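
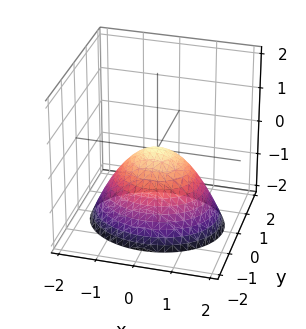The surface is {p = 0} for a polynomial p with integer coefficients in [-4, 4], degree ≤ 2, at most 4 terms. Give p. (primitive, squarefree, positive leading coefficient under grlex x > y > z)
First, deg p = 2. A single bowl opening along one axis; a quadric.
Then, symmetries: the y ↦ −y reflection is a symmetry, so y appears only in even powers; mirror symmetry x ↦ −x ⇒ only even powers of x.
Then, from the visible intercepts: one y-axis crossing is at y = 0; it meets the z-axis at z = 0 (among the integer gridlines); it crosses the x-axis at the gridline x = 0.
Finally, matching integer coefficients to the picture gives p.

2*x^2 + 3*y^2 + 3*z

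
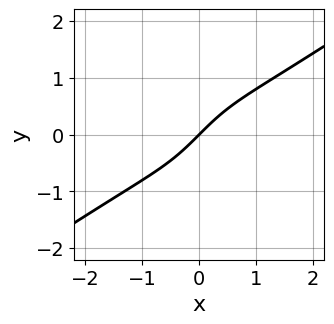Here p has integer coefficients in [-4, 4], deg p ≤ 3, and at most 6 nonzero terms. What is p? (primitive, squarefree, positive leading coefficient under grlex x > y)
(a) deg p = 3. No degree-2 curve has this shape.
(b) Checking where it meets the axes: one y-axis crossing is at y = 0; it crosses the x-axis at the gridline x = 0.
(c) The integer polynomial consistent with all of this is the stated p.

2*x^3 - 3*x^2*y + 2*x - 2*y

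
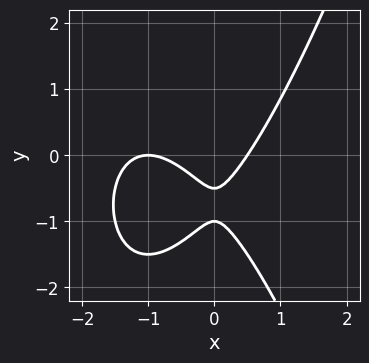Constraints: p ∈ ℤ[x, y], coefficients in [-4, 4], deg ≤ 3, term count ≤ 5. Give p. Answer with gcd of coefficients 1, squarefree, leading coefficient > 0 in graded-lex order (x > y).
Degree: a generic line meets the curve in up to 3 points, so deg p = 3.
From the visible intercepts: one x-axis crossing is at x = -1; one y-axis crossing is at y = -1.
Putting this together gives p.

2*x^3 + 3*x^2 - 2*y^2 - 3*y - 1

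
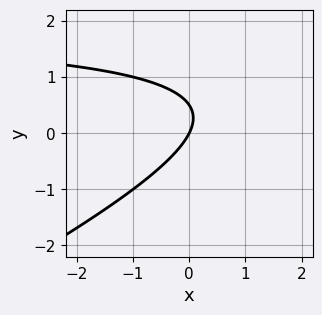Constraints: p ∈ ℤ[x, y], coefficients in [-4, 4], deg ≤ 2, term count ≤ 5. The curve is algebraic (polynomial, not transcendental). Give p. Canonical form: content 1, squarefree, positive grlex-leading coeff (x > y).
The degree is 2 — the shape is more complex than any degree-1 curve.
Against the integer gridlines: it crosses the y-axis at the gridline y = 0; it meets the x-axis at x = 0 (among the integer gridlines).
The integer polynomial consistent with all of this is the stated p.

x*y - 2*y^2 - 2*x + y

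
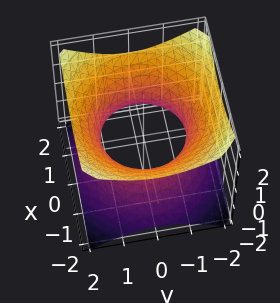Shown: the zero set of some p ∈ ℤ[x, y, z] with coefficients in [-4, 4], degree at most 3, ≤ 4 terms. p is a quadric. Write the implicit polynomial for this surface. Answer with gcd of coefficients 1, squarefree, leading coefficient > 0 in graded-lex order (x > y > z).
2*x^2 + 2*y^2 - 3*z^2 - 3

First, the degree is 2 — an hourglass — one-sheet hyperboloid; a quadric.
Next, symmetries: it's symmetric under z → −z, forcing even powers of z; every cross-section ⟂ z is a circle, so x, y appear only via x² + y².
Then, from the visible intercepts: it misses every integer gridline on the z-axis; a circular section at z = -1 has radius between 1 and 2.
Finally, fitting integer coefficients to these (and the overall shape) gives p.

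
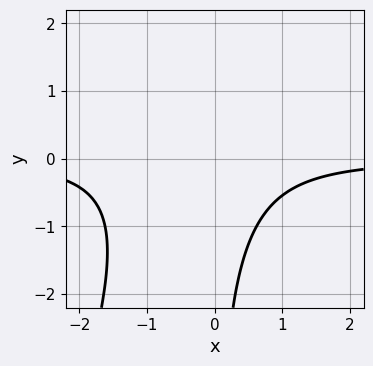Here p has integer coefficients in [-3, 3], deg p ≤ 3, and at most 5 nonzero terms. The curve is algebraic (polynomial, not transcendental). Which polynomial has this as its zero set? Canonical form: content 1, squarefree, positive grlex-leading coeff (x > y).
3*x^2*y - x*y^2 + 2*x*y + 3

First, deg p = 3. No degree-2 curve has this shape.
Next, observable constraints: it misses every integer gridline on the y-axis; it misses every integer gridline on the x-axis.
Finally, together with the visible shape, these determine p as stated.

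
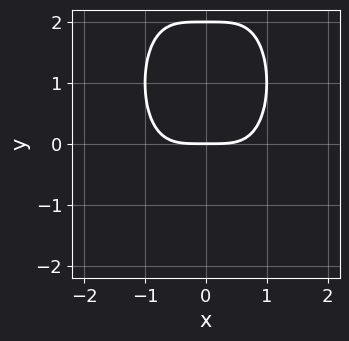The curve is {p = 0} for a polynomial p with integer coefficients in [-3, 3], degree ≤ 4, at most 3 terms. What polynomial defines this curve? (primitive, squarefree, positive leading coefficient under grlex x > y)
(a) deg p = 4. The shape is more complex than any degree-3 curve.
(b) Symmetries: it's symmetric under x → −x, forcing even powers of x.
(c) Observable constraints: it crosses the x-axis at the gridline x = 0; among the integer gridlines, it crosses the y-axis at y ∈ {0, 2}.
(d) Together with the visible shape, these determine p as stated.

x^4 + y^2 - 2*y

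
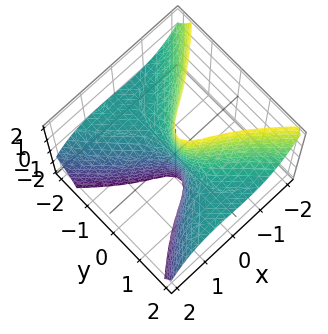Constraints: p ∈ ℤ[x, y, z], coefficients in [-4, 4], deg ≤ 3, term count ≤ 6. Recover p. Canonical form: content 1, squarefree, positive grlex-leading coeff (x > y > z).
2*x^3 - x*y^2 + 3*y^2*z - y*z + 3*x

1. Degree: no degree-2 surface has this shape, so deg p = 3.
2. Observable constraints: every point of the z-axis in the box is on the surface; one x-axis crossing is at x = 0.
3. Assembling these constraints gives the stated polynomial. Check: (0, 1, 0) on the y-axis lies on the surface, and p(0, 1, 0) = 0. ✓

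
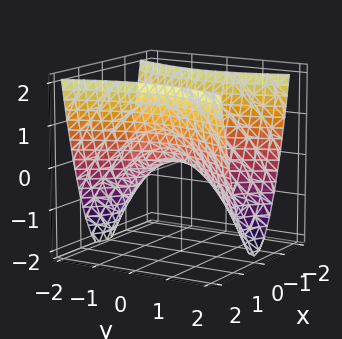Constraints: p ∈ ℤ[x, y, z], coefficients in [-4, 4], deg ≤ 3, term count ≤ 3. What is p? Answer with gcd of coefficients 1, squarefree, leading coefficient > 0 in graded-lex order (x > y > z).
3*x^2 - y^2 - 2*z

1. The degree is 2 — a hyperbolic paraboloid; a quadric.
2. Symmetries: the x ↦ −x reflection is a symmetry, so x appears only in even powers; the y ↦ −y reflection is a symmetry, so y appears only in even powers.
3. From the visible intercepts: it meets the x-axis at x = 0 (among the integer gridlines); one y-axis crossing is at y = 0.
4. These observations pin down the coefficients.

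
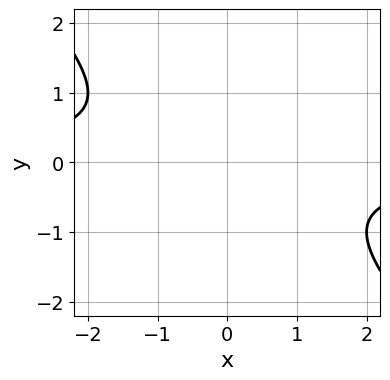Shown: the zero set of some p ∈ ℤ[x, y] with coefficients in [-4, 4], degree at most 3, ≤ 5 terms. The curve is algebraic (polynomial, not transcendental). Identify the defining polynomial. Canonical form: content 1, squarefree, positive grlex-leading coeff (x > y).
x*y + y^2 + 1

1. deg p = 2. The shape is more complex than any degree-1 curve.
2. From the visible intercepts: it misses every integer gridline on the x-axis; it misses every integer gridline on the y-axis.
3. Solving for integer coefficients yields p as stated.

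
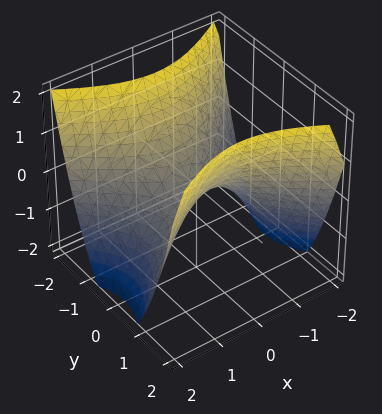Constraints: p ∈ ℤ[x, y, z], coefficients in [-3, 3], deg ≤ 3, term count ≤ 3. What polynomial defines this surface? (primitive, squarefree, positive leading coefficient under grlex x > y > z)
2*x^2 - 3*y^2 + 3*z

Degree: a saddle surface; a quadric, so deg p = 2.
Symmetries: the y ↦ −y reflection is a symmetry, so y appears only in even powers; mirror symmetry x ↦ −x ⇒ only even powers of x.
Observable constraints: it crosses the z-axis at the gridline z = 0; one x-axis crossing is at x = 0; it crosses the y-axis at the gridline y = 0.
Solving for integer coefficients yields p as stated.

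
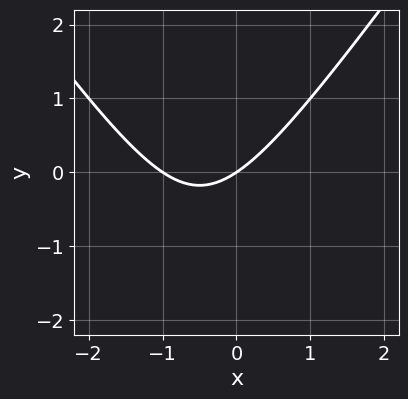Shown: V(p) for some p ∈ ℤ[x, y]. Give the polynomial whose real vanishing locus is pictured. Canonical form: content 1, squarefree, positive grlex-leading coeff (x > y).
2*x^2 - y^2 + 2*x - 3*y

First, the degree is 2 — a generic line meets the curve in up to 2 points.
Then, from the visible intercepts: it meets the y-axis at y = 0 (among the integer gridlines); the x-axis gridline crossings are at x ∈ {-1, 0}.
Finally, the integer polynomial consistent with all of this is the stated p.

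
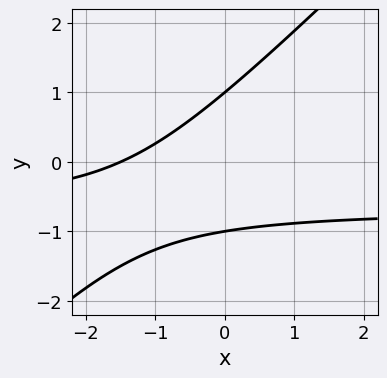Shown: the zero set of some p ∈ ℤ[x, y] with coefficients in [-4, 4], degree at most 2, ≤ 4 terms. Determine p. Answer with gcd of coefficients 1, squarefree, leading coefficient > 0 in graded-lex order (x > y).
First, degree: the shape is more complex than any degree-1 curve, so deg p = 2.
Then, reading off the gridlines: among the integer gridlines, it crosses the y-axis at y ∈ {-1, 1}.
Finally, together with the visible shape, these determine p as stated.

3*x*y - 3*y^2 + 2*x + 3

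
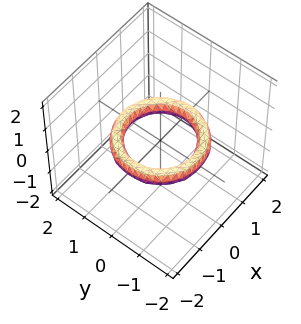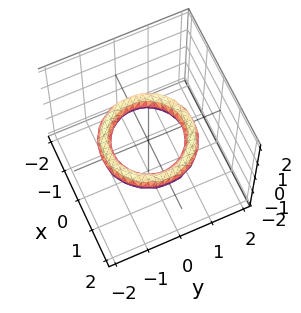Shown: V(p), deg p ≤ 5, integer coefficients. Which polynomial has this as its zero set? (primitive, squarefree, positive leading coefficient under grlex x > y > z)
x^4 + 2*x^2*y^2 + y^4 - 3*x^2 - 3*y^2 + 3*z^2 + 2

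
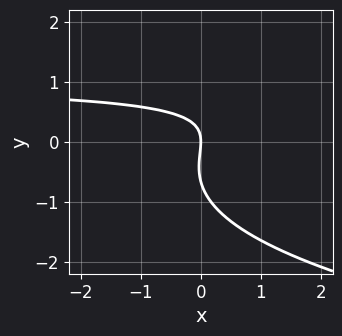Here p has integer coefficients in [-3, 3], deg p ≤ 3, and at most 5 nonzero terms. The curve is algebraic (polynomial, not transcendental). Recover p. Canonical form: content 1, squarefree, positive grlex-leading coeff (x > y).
First, degree: a generic line meets the curve in up to 3 points, so deg p = 3.
Then, checking where it meets the axes: one x-axis crossing is at x = 0; it crosses the y-axis at the gridline y = 0.
Finally, matching integer coefficients to the picture gives p.

3*y^3 - 3*x*y + 2*y^2 + 3*x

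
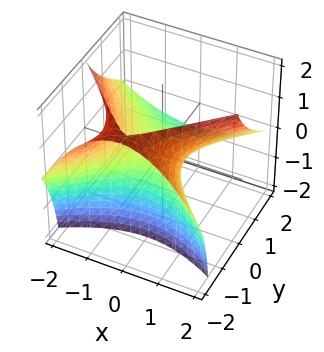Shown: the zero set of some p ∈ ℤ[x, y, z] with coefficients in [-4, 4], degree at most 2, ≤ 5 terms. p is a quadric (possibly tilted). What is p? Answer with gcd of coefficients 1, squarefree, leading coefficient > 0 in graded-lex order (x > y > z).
First, degree: a generic line meets the surface in up to 2 points, so deg p = 2.
Next, from the axis intercepts and sections: one z-axis crossing is at z = 0; it meets the y-axis at y = 0 (among the integer gridlines).
Finally, matching integer coefficients to the picture gives p.

x^2 - y^2 - 2*y*z - 2*z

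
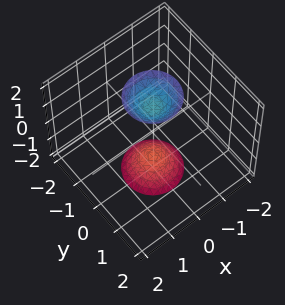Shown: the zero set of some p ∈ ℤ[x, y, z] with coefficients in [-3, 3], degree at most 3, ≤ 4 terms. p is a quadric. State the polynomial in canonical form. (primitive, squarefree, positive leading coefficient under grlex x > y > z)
First, I count 2 distinct pieces.
Then, the degree is 2 — two sheets facing apart; a quadric.
Next, symmetries: the z-axis is an axis of rotation, so x and y enter only as x² + y²; mirror symmetry z ↦ −z ⇒ only even powers of z.
Next, from the visible intercepts: a circular section at z = -2 has radius between 0 and 1; no x-intercept at any integer in the box.
Finally, the integer polynomial consistent with all of this is the stated p.

3*x^2 + 3*y^2 - z^2 + 2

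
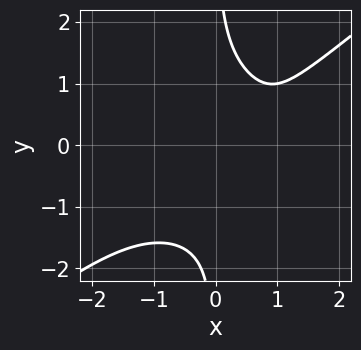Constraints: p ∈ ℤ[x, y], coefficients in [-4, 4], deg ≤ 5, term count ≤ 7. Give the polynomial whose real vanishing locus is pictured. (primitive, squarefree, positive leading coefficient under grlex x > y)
1. Degree: no degree-3 curve has this shape, so deg p = 4.
2. From the axis intercepts and sections: it misses every integer gridline on the x-axis; no y-intercept at any integer in the box.
3. These observations pin down the coefficients.

x^4 - 2*x*y^3 + x^2 - 3*x + 3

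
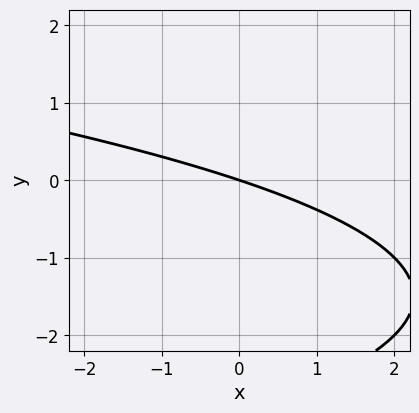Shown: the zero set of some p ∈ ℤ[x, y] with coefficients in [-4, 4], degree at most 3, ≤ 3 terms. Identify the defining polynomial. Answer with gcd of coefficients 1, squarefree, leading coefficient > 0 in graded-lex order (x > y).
1. Degree: the shape is more complex than any degree-1 curve, so deg p = 2.
2. From the axis intercepts and sections: it meets the y-axis at y = 0 (among the integer gridlines); it meets the x-axis at x = 0 (among the integer gridlines).
3. Assembling these constraints gives the stated polynomial.

y^2 + x + 3*y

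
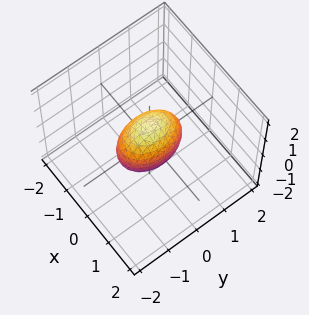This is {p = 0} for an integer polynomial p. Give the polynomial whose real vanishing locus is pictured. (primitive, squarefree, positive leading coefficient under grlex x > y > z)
(a) deg p = 2. Bounded and convex; a quadric.
(b) Symmetries: the z ↦ −z reflection is a symmetry, so z appears only in even powers; it's symmetric under x → −x, forcing even powers of x; it's symmetric under y → −y, forcing even powers of y.
(c) Observable constraints: among the integer gridlines, it crosses the y-axis at y ∈ {-1, 1}; among the integer gridlines, it crosses the z-axis at z ∈ {-1, 1}.
(d) These observations pin down the coefficients.

2*x^2 + y^2 + z^2 - 1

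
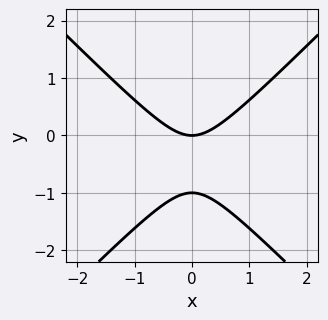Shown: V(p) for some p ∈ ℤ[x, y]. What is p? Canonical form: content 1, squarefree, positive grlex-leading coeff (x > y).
First, the degree is 2 — a generic line meets the curve in up to 2 points.
Then, symmetries: it's symmetric under x → −x, forcing even powers of x.
Next, from the axis intercepts and sections: it meets the x-axis at x = 0 (among the integer gridlines); among the integer gridlines, it crosses the y-axis at y ∈ {-1, 0}.
Finally, fitting integer coefficients to these (and the overall shape) gives p.

x^2 - y^2 - y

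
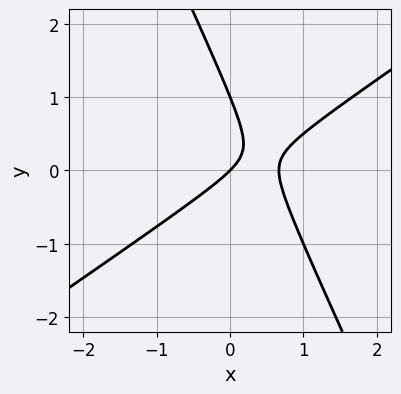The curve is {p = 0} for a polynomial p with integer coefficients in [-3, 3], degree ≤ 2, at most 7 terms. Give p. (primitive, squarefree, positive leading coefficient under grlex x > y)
First, the degree is 2 — the shape is more complex than any degree-1 curve.
Then, against the integer gridlines: it meets the x-axis at x = 0 (among the integer gridlines); among the integer gridlines, it crosses the y-axis at y ∈ {0, 1}.
Finally, matching integer coefficients to the picture gives p.

3*x^2 - 3*x*y - 2*y^2 - 2*x + 2*y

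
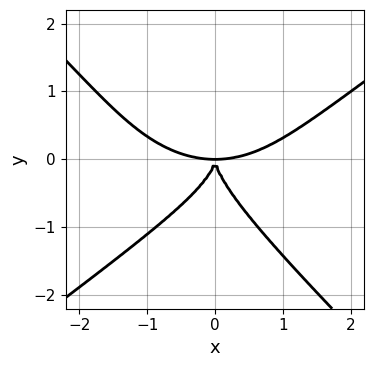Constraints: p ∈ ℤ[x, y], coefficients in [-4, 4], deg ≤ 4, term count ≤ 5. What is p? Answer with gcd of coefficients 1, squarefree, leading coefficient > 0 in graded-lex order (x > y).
(a) Degree: no degree-3 curve has this shape, so deg p = 4.
(b) Against the integer gridlines: it meets the y-axis at y = 0 (among the integer gridlines); it meets the x-axis at x = 0 (among the integer gridlines).
(c) Assembling these constraints gives the stated polynomial.

x^4 - x*y^3 - 2*y^4 - 3*x^2*y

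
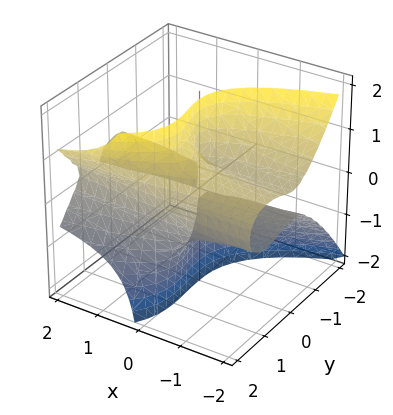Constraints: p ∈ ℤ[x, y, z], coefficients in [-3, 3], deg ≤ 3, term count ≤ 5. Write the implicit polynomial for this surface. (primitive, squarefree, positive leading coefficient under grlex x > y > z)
1. There are 2 components. They look like related sheets of one shape, so recover p as a whole.
2. Degree: no degree-2 surface has this shape, so deg p = 3.
3. Against the integer gridlines: the visible x-axis segment lies entirely on the surface; every point of the z-axis in the box is on the surface.
4. Assembling these constraints gives the stated polynomial.

3*x*z^2 - 2*y^3 - 2*x*z + 3*y^2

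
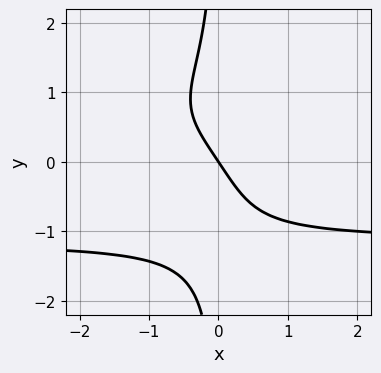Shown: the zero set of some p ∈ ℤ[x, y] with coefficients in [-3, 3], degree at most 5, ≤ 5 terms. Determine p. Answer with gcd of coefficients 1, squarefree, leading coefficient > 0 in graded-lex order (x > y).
2*x*y^3 + 3*x + 2*y

First, deg p = 4.
Next, against the integer gridlines: it crosses the x-axis at the gridline x = 0; it meets the y-axis at y = 0 (among the integer gridlines).
Finally, these observations pin down the coefficients.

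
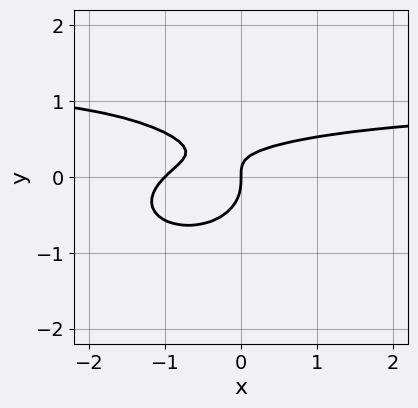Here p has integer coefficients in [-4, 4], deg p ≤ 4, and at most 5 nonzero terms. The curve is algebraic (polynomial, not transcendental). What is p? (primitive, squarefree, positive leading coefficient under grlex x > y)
First, degree: a generic line meets the curve in up to 3 points, so deg p = 3.
Then, observable constraints: it crosses the y-axis at the gridline y = 0; among the integer gridlines, it crosses the x-axis at x ∈ {-1, 0}.
Finally, putting this together gives p.

x^2*y + 3*y^3 - x^2 + 2*x*y - x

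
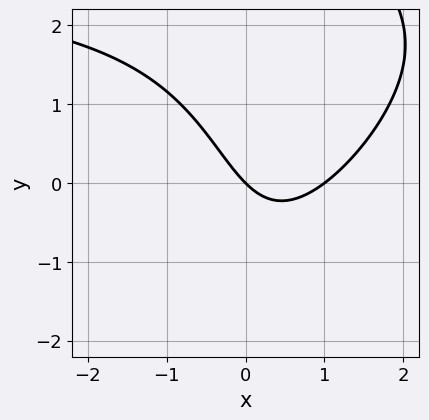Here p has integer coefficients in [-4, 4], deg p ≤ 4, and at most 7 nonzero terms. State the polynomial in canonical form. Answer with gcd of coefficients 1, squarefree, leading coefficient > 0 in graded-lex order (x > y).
x^2*y - x*y^2 - 3*x^2 + 3*x + 3*y

1. Degree: no degree-2 curve has this shape, so deg p = 3.
2. From the visible intercepts: it crosses the y-axis at the gridline y = 0; among the integer gridlines, it crosses the x-axis at x ∈ {0, 1}.
3. Putting this together gives p.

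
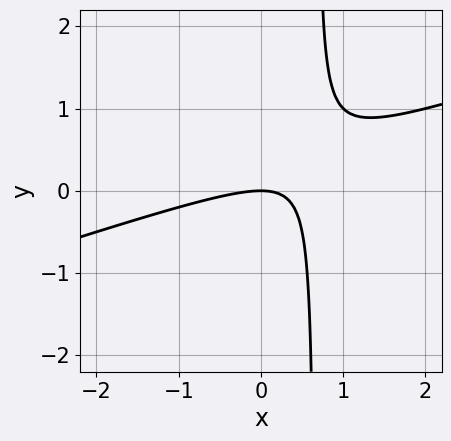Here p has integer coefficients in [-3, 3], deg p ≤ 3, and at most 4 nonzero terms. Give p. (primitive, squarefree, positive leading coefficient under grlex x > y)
The degree is 2 — no degree-1 curve has this shape.
Against the integer gridlines: one x-axis crossing is at x = 0; one y-axis crossing is at y = 0.
These observations pin down the coefficients.

x^2 - 3*x*y + 2*y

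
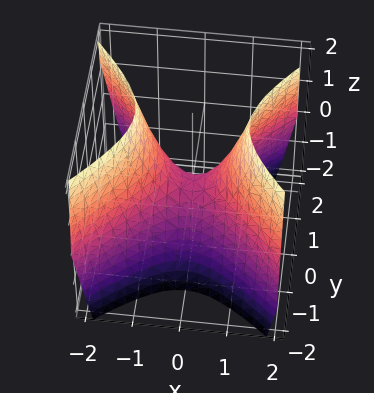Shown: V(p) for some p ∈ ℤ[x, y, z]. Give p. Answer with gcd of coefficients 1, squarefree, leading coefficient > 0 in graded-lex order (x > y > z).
3*x^2 - 3*y^2 - 2*z

(a) Degree: a hyperbolic paraboloid; a quadric, so deg p = 2.
(b) Symmetries: mirror symmetry y ↦ −y ⇒ only even powers of y; it's symmetric under x → −x, forcing even powers of x.
(c) Reading off the gridlines: it crosses the y-axis at the gridline y = 0; one z-axis crossing is at z = 0; it crosses the x-axis at the gridline x = 0.
(d) These observations pin down the coefficients.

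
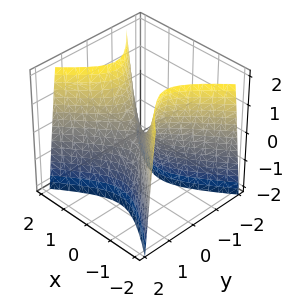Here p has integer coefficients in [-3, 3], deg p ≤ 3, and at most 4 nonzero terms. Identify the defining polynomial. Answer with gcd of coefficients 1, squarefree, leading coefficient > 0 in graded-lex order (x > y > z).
First, degree: a hyperbolic paraboloid; a quadric, so deg p = 2.
Then, symmetries: the x ↦ −x reflection is a symmetry, so x appears only in even powers; it's symmetric under y → −y, forcing even powers of y.
Then, from the axis intercepts and sections: it meets the y-axis at y = 0 (among the integer gridlines); it meets the x-axis at x = 0 (among the integer gridlines).
Finally, the integer polynomial consistent with all of this is the stated p.

2*x^2 - 3*y^2 - z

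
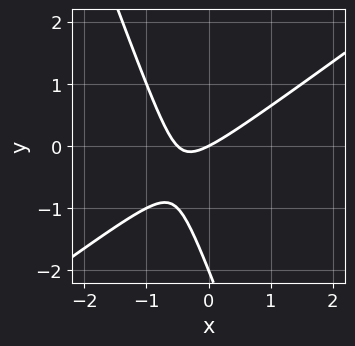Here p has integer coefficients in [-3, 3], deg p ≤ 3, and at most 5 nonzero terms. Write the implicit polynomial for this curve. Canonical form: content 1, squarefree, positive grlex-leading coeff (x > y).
2*x^2 - 2*x*y - y^2 + x - 2*y

deg p = 2. No degree-1 curve has this shape.
From the axis intercepts and sections: among the integer gridlines, it crosses the y-axis at y ∈ {-2, 0}; one x-axis crossing is at x = 0.
Together with the visible shape, these determine p as stated.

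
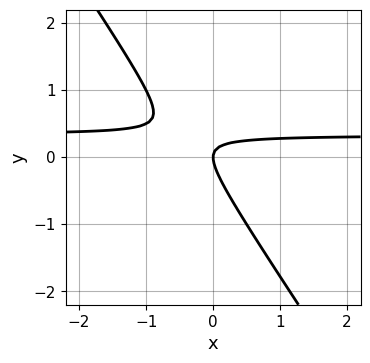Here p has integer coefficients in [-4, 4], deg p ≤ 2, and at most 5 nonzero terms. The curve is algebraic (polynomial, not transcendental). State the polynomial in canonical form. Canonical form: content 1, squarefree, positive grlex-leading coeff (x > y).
1. The degree is 2 — a generic line meets the curve in up to 2 points.
2. Reading off the gridlines: it meets the y-axis at y = 0 (among the integer gridlines); it crosses the x-axis at the gridline x = 0.
3. These observations pin down the coefficients.

3*x*y + 2*y^2 - x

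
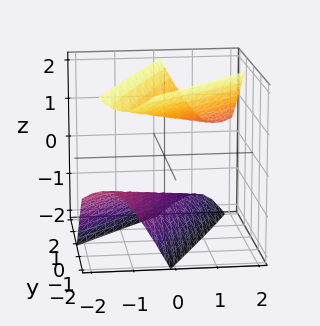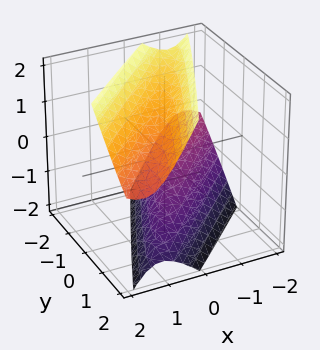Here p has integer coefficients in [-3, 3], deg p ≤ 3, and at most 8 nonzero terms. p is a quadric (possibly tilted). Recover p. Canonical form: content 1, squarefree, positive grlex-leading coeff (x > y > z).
2*x^2 - 3*x*y - x*z + y^2 - z^2 + 1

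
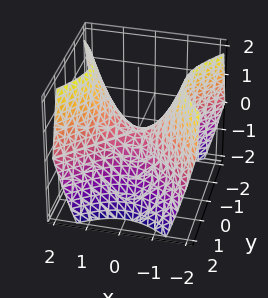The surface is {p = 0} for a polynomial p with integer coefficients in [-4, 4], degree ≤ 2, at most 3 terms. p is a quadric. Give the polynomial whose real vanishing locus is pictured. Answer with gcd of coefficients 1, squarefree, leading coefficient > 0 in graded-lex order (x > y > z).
x^2 - y^2 - z

First, degree: a saddle surface; a quadric, so deg p = 2.
Then, symmetries: it's symmetric under x → −x, forcing even powers of x; it's symmetric under y → −y, forcing even powers of y.
Next, checking where it meets the axes: one x-axis crossing is at x = 0; one z-axis crossing is at z = 0; one y-axis crossing is at y = 0.
Finally, these observations pin down the coefficients.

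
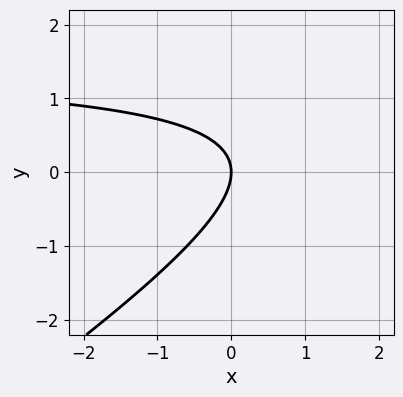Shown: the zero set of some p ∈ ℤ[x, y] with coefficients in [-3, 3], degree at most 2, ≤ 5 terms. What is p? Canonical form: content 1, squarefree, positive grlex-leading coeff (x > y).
deg p = 2. No degree-1 curve has this shape.
Against the integer gridlines: it meets the y-axis at y = 0 (among the integer gridlines); one x-axis crossing is at x = 0.
These observations pin down the coefficients.

2*x*y - 3*y^2 - 3*x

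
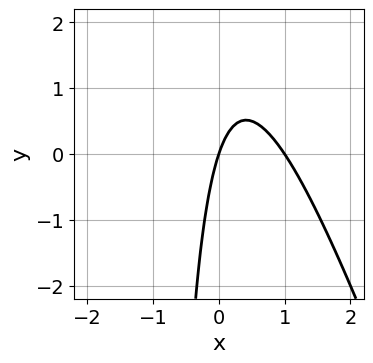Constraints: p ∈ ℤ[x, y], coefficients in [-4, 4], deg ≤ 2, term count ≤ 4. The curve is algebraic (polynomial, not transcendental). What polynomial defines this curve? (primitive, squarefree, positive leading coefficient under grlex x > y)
First, deg p = 2. The shape is more complex than any degree-1 curve.
Then, checking where it meets the axes: one y-axis crossing is at y = 0; the x-axis gridline crossings are at x ∈ {0, 1}.
Finally, the integer polynomial consistent with all of this is the stated p.

3*x^2 + x*y - 3*x + y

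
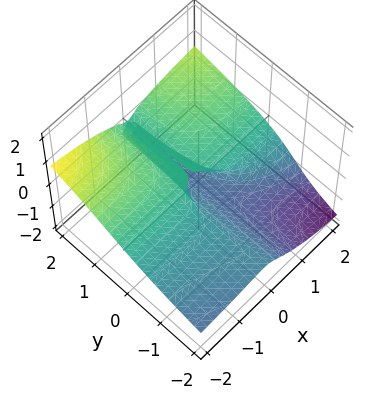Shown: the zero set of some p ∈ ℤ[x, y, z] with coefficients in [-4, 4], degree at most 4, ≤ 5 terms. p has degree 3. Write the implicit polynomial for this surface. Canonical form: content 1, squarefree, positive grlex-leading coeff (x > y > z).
(a) Degree: the shape is more complex than any degree-2 surface, so deg p = 3.
(b) Against the integer gridlines: every point of the y-axis in the box is on the surface; every point of the x-axis in the box is on the surface.
(c) Matching integer coefficients to the picture gives p.

x^2*y - 2*x^2*z - 2*x*z^2 - 3*z^3 - 2*z^2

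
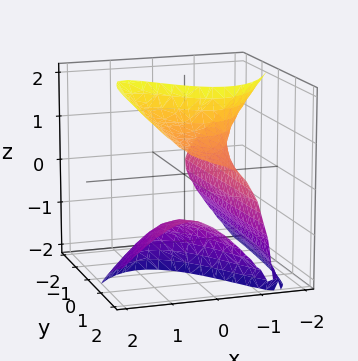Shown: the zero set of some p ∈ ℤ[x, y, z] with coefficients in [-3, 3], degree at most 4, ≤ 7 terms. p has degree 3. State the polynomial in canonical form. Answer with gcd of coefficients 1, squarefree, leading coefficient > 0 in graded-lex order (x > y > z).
1. The degree is 3 — no degree-2 surface has this shape.
2. From the axis intercepts and sections: no y-intercept at any integer in the box; no z-intercept at any integer in the box.
3. Matching integer coefficients to the picture gives p.

3*x^3 + 2*x*y*z - 2*x*z^2 - 2*y*z^2 + 2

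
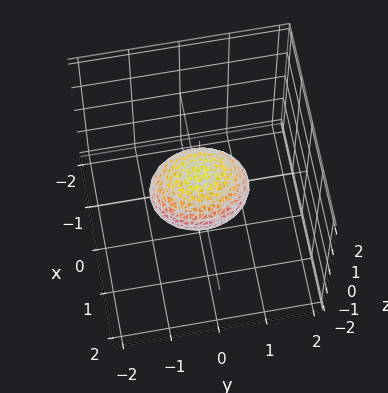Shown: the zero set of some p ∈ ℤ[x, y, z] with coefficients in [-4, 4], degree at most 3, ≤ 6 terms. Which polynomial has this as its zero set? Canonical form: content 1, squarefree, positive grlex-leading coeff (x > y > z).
(a) deg p = 2. A closed, bounded, convex surface; a quadric.
(b) Symmetries: mirror symmetry z ↦ −z ⇒ only even powers of z; the x ↦ −x reflection is a symmetry, so x appears only in even powers; the y ↦ −y reflection is a symmetry, so y appears only in even powers.
(c) Observable constraints: among the integer gridlines, it crosses the y-axis at y ∈ {-1, 1}.
(d) The integer polynomial consistent with all of this is the stated p.

3*x^2 + 2*y^2 + 3*z^2 - 2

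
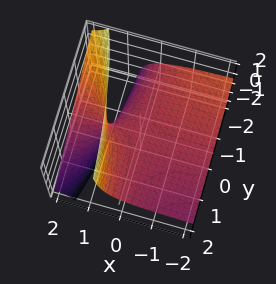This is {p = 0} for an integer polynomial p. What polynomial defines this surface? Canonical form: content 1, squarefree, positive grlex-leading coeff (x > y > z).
First, degree: the shape is more complex than any degree-1 surface, so deg p = 2.
Next, reading off the gridlines: one z-axis crossing is at z = 0; the visible y-axis segment lies entirely on the surface; the visible x-axis segment lies entirely on the surface.
Finally, assembling these constraints gives the stated polynomial.

x*y + 3*x*z - 3*z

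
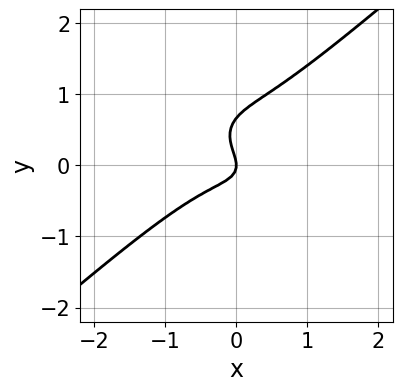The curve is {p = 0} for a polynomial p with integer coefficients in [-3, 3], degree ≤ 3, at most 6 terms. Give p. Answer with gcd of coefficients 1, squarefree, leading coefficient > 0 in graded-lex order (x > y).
The degree is 3 — no degree-2 curve has this shape.
Against the integer gridlines: one y-axis crossing is at y = 0; it meets the x-axis at x = 0 (among the integer gridlines).
Fitting integer coefficients to these (and the overall shape) gives p.

2*x^3 - 3*y^3 + x*y + 2*y^2 + x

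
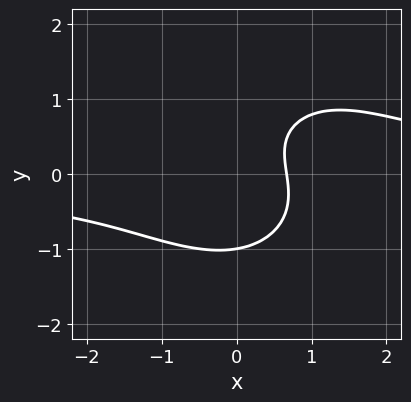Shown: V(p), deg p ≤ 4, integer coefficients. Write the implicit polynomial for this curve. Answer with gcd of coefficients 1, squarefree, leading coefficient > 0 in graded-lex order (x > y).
First, degree: no degree-2 curve has this shape, so deg p = 3.
Then, reading off the gridlines: it crosses the y-axis at the gridline y = -1.
Finally, the integer polynomial consistent with all of this is the stated p.

2*x^2*y + 2*y^3 - 2*x*y - 3*x + 2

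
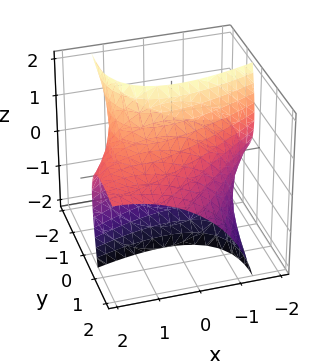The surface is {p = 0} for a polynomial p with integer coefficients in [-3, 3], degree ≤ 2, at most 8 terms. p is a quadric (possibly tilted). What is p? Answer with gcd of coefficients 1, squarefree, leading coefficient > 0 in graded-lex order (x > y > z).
(a) The degree is 2 — the shape is more complex than any degree-1 surface.
(b) Putting this together gives p.

x^2 - 2*x*y + y^2 + 3*y*z + z^2 - 3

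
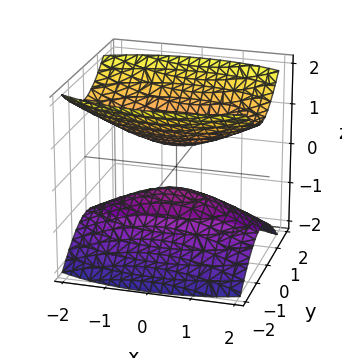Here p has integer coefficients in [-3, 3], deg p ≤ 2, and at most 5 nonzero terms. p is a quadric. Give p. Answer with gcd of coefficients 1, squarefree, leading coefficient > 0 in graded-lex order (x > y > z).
First, I count 2 distinct pieces. Treating them together as one polynomial.
Next, the degree is 2 — two sheets facing apart; a quadric.
Then, symmetries: the x ↦ −x reflection is a symmetry, so x appears only in even powers; mirror symmetry y ↦ −y ⇒ only even powers of y; it's symmetric under z → −z, forcing even powers of z.
Then, checking where it meets the axes: the surface avoids every integer x-axis point in the box; no y-intercept at any integer in the box.
Finally, together with the visible shape, these determine p as stated.

x^2 + 3*y^2 - 3*z^2 + 1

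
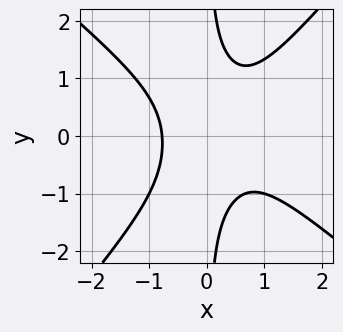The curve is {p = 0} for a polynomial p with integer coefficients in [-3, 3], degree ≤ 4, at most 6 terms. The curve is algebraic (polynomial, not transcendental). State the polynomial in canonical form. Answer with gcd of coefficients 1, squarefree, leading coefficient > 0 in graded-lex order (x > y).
3*x^3 + x^2*y - 3*x*y^2 - x^2 + 2

Degree: a generic line meets the curve in up to 3 points, so deg p = 3.
Observable constraints: the curve avoids every integer y-axis point in the box.
These observations pin down the coefficients.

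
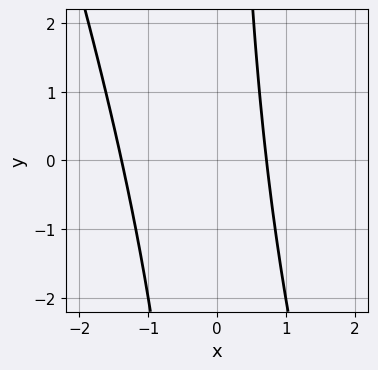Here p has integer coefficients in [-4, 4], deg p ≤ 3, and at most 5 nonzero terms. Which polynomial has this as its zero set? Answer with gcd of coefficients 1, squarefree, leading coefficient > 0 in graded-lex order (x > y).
3*x^2 + x*y + 2*x - 3

First, deg p = 2.
Next, observable constraints: the curve avoids every integer y-axis point in the box.
Finally, solving for integer coefficients yields p as stated.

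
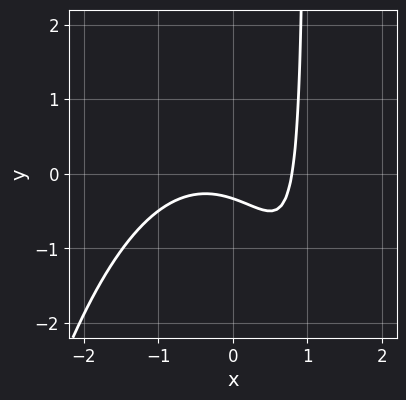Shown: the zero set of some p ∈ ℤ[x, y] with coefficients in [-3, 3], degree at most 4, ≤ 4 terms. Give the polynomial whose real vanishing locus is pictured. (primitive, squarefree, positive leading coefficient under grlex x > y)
First, the degree is 3 — no degree-2 curve has this shape.
Finally, the integer polynomial consistent with all of this is the stated p.

2*x^3 + 3*x*y - 3*y - 1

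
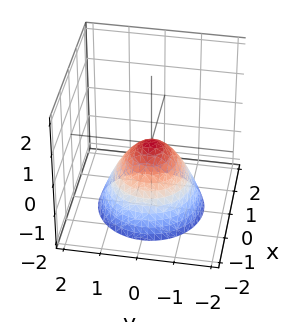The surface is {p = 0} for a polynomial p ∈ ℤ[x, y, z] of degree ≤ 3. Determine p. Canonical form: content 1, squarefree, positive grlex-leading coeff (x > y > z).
(a) The degree is 2 — a paraboloid; a quadric.
(b) By symmetry, every cross-section ⟂ z is a circle, so x, y appear only via x² + y².
(c) Checking where it meets the axes: a circular section at z = -2 has radius between 1 and 2; one x-axis crossing is at x = 0.
(d) These observations pin down the coefficients.

x^2 + y^2 + z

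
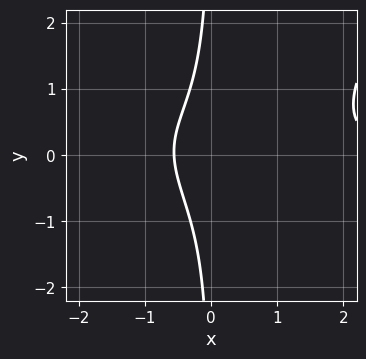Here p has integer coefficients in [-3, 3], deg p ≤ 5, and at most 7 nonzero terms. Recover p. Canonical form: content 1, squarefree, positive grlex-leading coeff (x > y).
Degree: no degree-3 curve has this shape, so deg p = 4.
Against the integer gridlines: no y-intercept at any integer in the box.
The integer polynomial consistent with all of this is the stated p.

x^3*y - 3*x*y^2 + x^2 - 3*x - 2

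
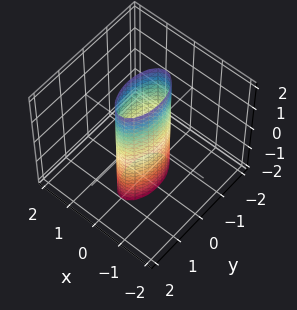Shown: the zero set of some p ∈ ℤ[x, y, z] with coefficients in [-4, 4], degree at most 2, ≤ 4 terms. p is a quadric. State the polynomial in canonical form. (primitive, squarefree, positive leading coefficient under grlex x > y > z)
The degree is 2 — constant cross-section along one axis; a quadric.
Symmetries: mirror symmetry z ↦ −z ⇒ only even powers of z; the y ↦ −y reflection is a symmetry, so y appears only in even powers; it's symmetric under x → −x, forcing even powers of x.
Reading off the gridlines: among the integer gridlines, it crosses the y-axis at y ∈ {-1, 1}; the surface avoids every integer z-axis point in the box.
Together with the visible shape, these determine p as stated.

3*x^2 + y^2 - 1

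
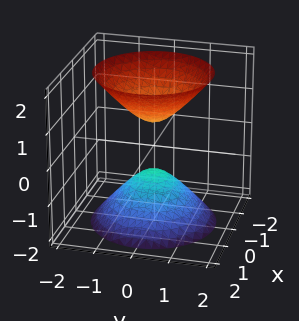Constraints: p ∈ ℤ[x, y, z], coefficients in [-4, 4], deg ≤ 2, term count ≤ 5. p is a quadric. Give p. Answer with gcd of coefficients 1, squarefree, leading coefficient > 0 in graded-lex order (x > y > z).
I count 2 distinct pieces.
Degree: two separate bowl-shaped sheets opening away from each other; a quadric, so deg p = 2.
Symmetries: mirror symmetry z ↦ −z ⇒ only even powers of z; every cross-section ⟂ z is a circle, so x, y appear only via x² + y².
From the visible intercepts: a circular section at z = -1 has radius between 0 and 1; the surface avoids every integer x-axis point in the box; the surface avoids every integer y-axis point in the box.
Matching integer coefficients to the picture gives p.

3*x^2 + 3*y^2 - 2*z^2 + 1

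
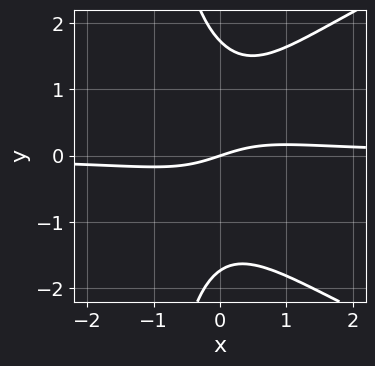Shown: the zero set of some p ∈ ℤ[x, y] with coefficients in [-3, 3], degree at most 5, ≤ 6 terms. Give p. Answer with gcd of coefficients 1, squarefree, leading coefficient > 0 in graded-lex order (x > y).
x*y^3 - 3*x^2*y + y^3 + x - 3*y

deg p = 4. The shape is more complex than any degree-3 curve.
Reading off the gridlines: one y-axis crossing is at y = 0; it crosses the x-axis at the gridline x = 0.
Putting this together gives p.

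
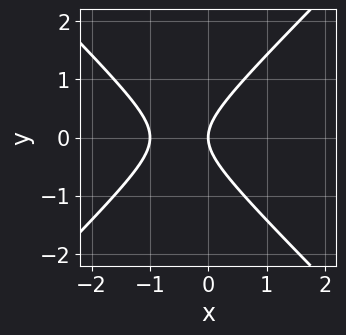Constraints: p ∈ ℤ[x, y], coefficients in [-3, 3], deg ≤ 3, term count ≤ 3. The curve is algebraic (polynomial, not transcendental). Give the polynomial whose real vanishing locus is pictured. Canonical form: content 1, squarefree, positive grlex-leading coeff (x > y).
1. The degree is 2 — no degree-1 curve has this shape.
2. Symmetries: the y ↦ −y reflection is a symmetry, so y appears only in even powers.
3. Against the integer gridlines: one y-axis crossing is at y = 0; the x-axis gridline crossings are at x ∈ {-1, 0}.
4. Assembling these constraints gives the stated polynomial.

x^2 - y^2 + x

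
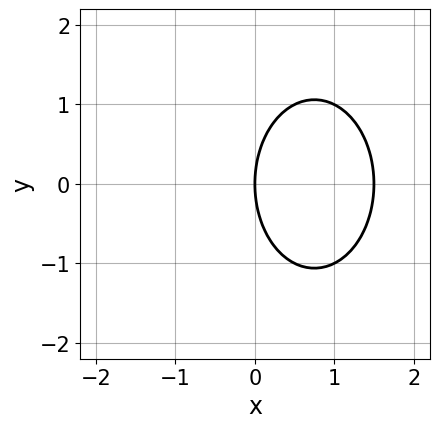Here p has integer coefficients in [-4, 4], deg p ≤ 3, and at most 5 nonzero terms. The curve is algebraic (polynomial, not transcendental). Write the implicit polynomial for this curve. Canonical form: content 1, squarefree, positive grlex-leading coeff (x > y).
2*x^2 + y^2 - 3*x

deg p = 2. A generic line meets the curve in up to 2 points.
Symmetries: the y ↦ −y reflection is a symmetry, so y appears only in even powers.
Reading off the gridlines: one y-axis crossing is at y = 0; it crosses the x-axis at the gridline x = 0.
Putting this together gives p.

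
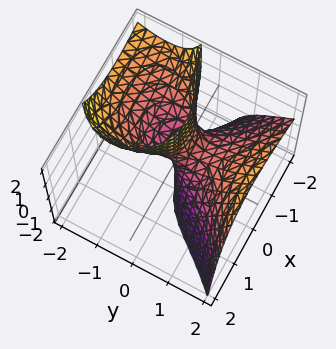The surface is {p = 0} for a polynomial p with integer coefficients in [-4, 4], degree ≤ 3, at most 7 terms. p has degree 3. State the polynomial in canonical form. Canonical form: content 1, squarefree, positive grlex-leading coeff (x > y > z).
x*y*z + y^3 - 2*x^2 - 3*y*z - 2*x

First, deg p = 3. No degree-2 surface has this shape.
Next, from the axis intercepts and sections: the x-axis gridline crossings are at x ∈ {-1, 0}; the visible z-axis segment lies entirely on the surface.
Finally, solving for integer coefficients yields p as stated.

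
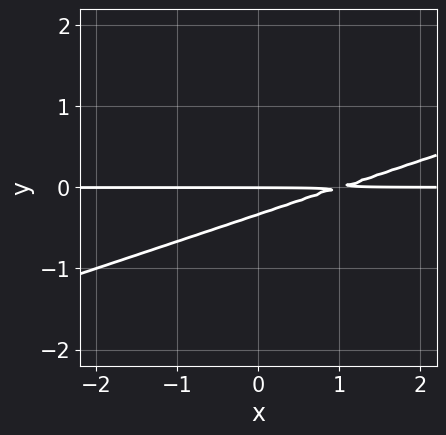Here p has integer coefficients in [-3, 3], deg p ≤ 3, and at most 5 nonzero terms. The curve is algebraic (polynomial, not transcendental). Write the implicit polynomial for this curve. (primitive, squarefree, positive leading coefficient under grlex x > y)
x*y - 3*y^2 - y

1. Degree: no degree-1 curve has this shape, so deg p = 2.
2. From the axis intercepts and sections: it meets the y-axis at y = 0 (among the integer gridlines); every point of the x-axis in the box is on the curve.
3. Fitting integer coefficients to these (and the overall shape) gives p.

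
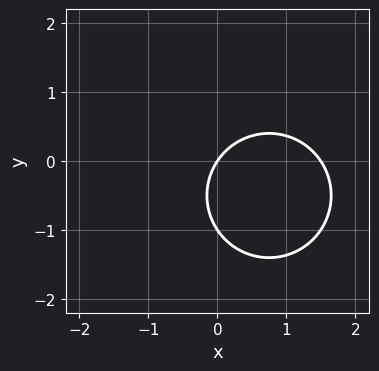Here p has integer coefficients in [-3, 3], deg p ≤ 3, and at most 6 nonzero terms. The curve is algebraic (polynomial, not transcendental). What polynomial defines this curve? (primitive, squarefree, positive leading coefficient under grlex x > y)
2*x^2 + 2*y^2 - 3*x + 2*y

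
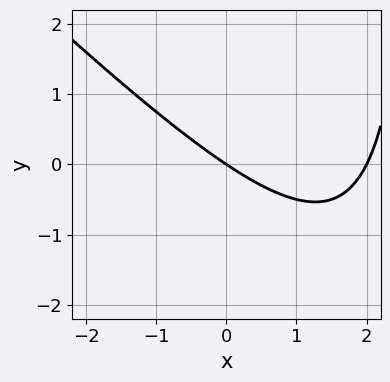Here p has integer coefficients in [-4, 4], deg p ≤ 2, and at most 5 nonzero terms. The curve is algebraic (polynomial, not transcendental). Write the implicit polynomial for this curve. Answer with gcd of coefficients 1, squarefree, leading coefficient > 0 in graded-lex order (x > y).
x^2 + x*y - 2*x - 3*y

(a) The degree is 2 — the shape is more complex than any degree-1 curve.
(b) From the axis intercepts and sections: it meets the y-axis at y = 0 (among the integer gridlines); among the integer gridlines, it crosses the x-axis at x ∈ {0, 2}.
(c) Together with the visible shape, these determine p as stated.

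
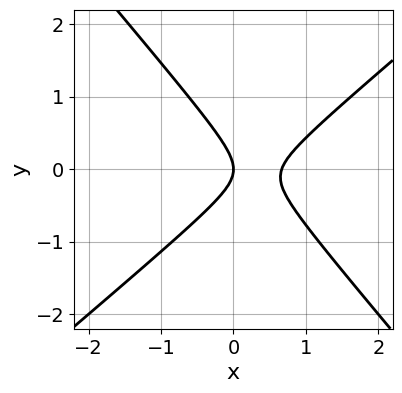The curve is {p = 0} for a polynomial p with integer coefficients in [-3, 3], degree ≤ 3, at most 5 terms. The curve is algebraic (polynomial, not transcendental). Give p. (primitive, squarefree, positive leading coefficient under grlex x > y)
3*x^2 - x*y - 3*y^2 - 2*x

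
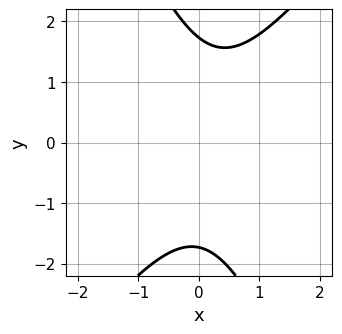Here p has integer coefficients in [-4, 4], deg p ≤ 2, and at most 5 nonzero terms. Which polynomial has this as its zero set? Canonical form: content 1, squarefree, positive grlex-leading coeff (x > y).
First, the degree is 2 — a generic line meets the curve in up to 2 points.
Then, reading off the gridlines: the curve avoids every integer x-axis point in the box.
Finally, putting this together gives p.

3*x^2 - x*y - y^2 - x + 3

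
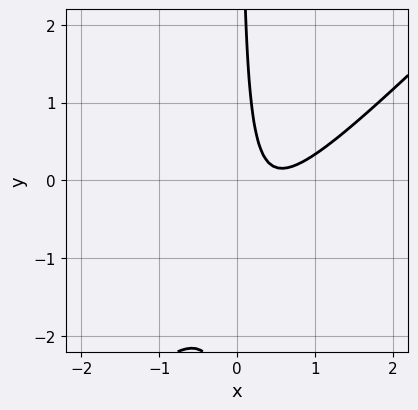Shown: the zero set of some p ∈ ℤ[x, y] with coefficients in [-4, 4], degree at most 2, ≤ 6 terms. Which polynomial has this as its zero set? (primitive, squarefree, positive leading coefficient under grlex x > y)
3*x^2 - 3*x*y - 3*x + 1

1. Degree: the shape is more complex than any degree-1 curve, so deg p = 2.
2. Observable constraints: it misses every integer gridline on the x-axis; it misses every integer gridline on the y-axis.
3. Putting this together gives p.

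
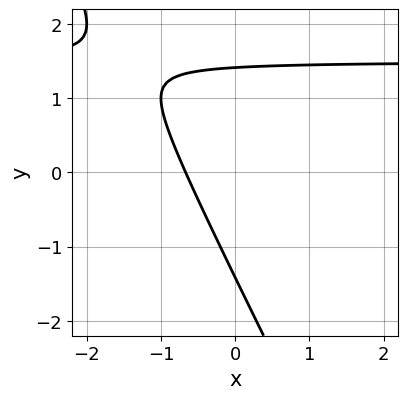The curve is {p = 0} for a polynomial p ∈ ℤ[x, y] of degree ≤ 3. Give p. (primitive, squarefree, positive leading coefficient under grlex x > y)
The degree is 2 — a generic line meets the curve in up to 2 points.
Matching integer coefficients to the picture gives p.

2*x*y + y^2 - 3*x - 2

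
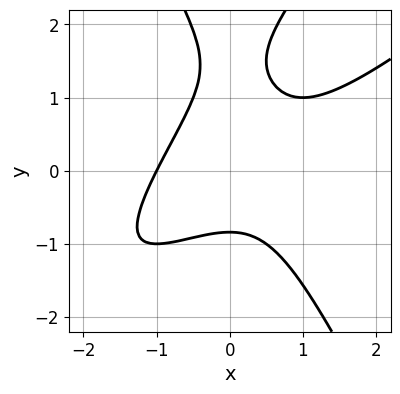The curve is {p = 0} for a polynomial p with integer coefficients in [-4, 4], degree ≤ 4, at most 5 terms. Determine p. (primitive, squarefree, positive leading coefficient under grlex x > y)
2*x^3 - 3*x^2*y + y^3 - 2*y^2 + 2

Degree: a generic line meets the curve in up to 3 points, so deg p = 3.
From the axis intercepts and sections: it meets the x-axis at x = -1 (among the integer gridlines).
Solving for integer coefficients yields p as stated.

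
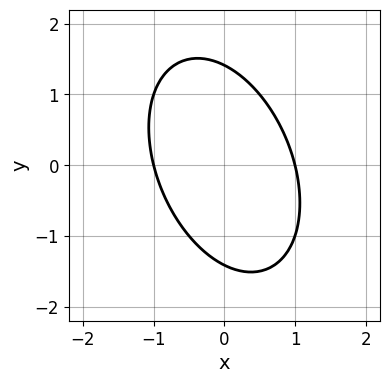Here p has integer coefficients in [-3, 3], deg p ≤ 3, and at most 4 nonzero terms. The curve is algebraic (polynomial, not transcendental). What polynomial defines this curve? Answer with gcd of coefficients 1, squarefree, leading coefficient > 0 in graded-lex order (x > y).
2*x^2 + x*y + y^2 - 2

(a) The degree is 2 — the shape is more complex than any degree-1 curve.
(b) From the axis intercepts and sections: among the integer gridlines, it crosses the x-axis at x ∈ {-1, 1}.
(c) Fitting integer coefficients to these (and the overall shape) gives p.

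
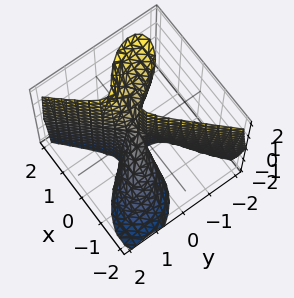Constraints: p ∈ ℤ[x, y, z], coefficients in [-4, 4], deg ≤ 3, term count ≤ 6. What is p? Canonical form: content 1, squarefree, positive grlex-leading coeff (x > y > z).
(a) Degree: the shape is more complex than any degree-2 surface, so deg p = 3.
(b) Reading off the gridlines: one x-axis crossing is at x = 0; every point of the z-axis in the box is on the surface; one y-axis crossing is at y = 0.
(c) Fitting integer coefficients to these (and the overall shape) gives p.

3*x^3 - 2*x^2*z + 3*x*y*z - 3*y^3 - y*z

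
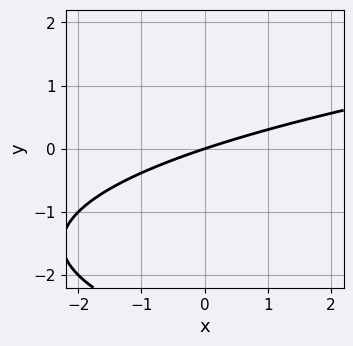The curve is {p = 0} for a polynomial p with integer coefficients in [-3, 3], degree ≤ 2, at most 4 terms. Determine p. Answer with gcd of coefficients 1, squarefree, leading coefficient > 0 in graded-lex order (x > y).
deg p = 2. No degree-1 curve has this shape.
Observable constraints: it meets the x-axis at x = 0 (among the integer gridlines); one y-axis crossing is at y = 0.
The integer polynomial consistent with all of this is the stated p.

y^2 - x + 3*y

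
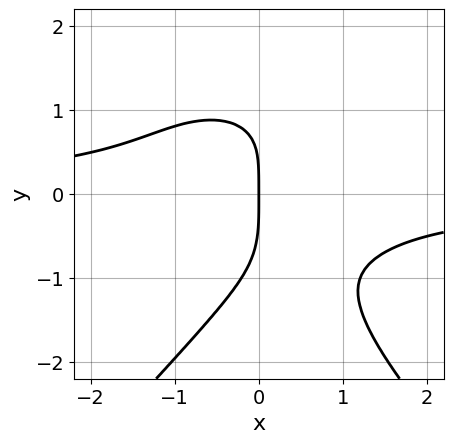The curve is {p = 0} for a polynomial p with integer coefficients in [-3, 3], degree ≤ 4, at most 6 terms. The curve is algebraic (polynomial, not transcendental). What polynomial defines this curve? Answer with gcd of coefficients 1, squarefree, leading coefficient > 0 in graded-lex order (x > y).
The degree is 4 — a generic line meets the curve in up to 4 points.
Observable constraints: it crosses the y-axis at the gridline y = 0; it crosses the x-axis at the gridline x = 0.
Assembling these constraints gives the stated polynomial.

x^2*y^2 - y^4 - 3*x^2*y + x*y - 3*x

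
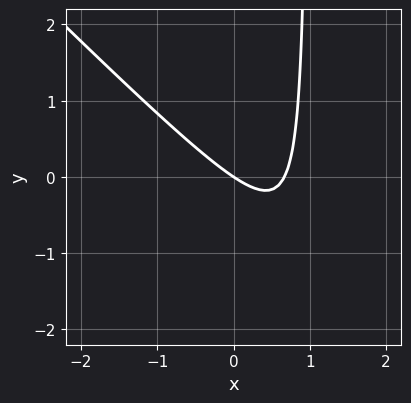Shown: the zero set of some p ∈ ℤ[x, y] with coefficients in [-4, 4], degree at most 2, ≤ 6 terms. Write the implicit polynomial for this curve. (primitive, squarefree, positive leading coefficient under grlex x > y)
The degree is 2 — no degree-1 curve has this shape.
From the visible intercepts: it meets the x-axis at x = 0 (among the integer gridlines); it meets the y-axis at y = 0 (among the integer gridlines).
These observations pin down the coefficients.

3*x^2 + 3*x*y - 2*x - 3*y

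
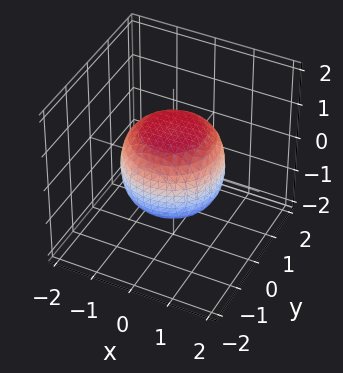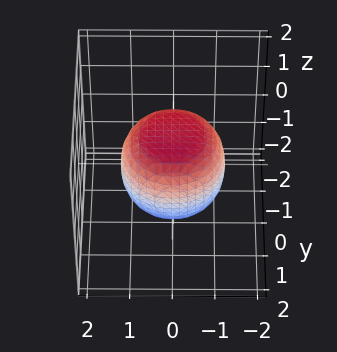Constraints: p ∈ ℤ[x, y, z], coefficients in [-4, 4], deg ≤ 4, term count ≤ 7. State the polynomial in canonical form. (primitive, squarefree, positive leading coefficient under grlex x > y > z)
2*x^4 + 4*x^2*y^2 + 2*y^4 - x^2 - y^2 + 3*z^2 - 3

(a) Degree: the shape is more complex than any degree-3 surface, so deg p = 4.
(b) Symmetry: every cross-section ⟂ z is a circle, so x, y appear only via x² + y².
(c) Checking where it meets the axes: a circular section at z = -1 has radius between 0 and 1; among the integer gridlines, it crosses the z-axis at z ∈ {-1, 1}.
(d) Assembling these constraints gives the stated polynomial.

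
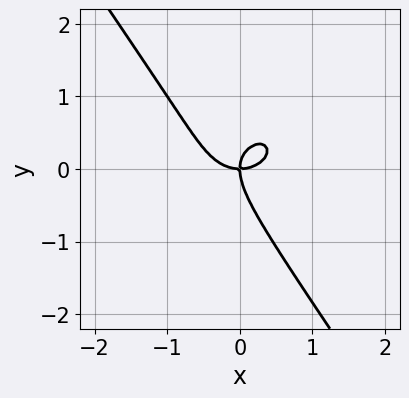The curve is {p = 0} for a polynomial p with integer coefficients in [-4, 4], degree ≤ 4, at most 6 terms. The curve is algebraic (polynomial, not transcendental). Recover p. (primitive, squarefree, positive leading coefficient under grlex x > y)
x^3 + x*y^2 + y^3 - x*y

(a) Degree: a generic line meets the curve in up to 3 points, so deg p = 3.
(b) From the axis intercepts and sections: it crosses the y-axis at the gridline y = 0; one x-axis crossing is at x = 0.
(c) Matching integer coefficients to the picture gives p.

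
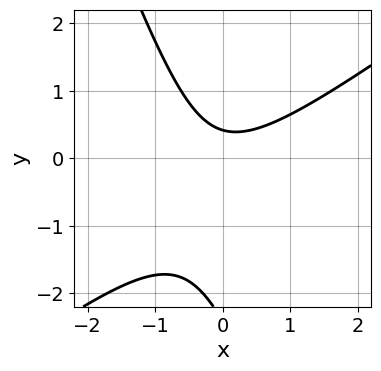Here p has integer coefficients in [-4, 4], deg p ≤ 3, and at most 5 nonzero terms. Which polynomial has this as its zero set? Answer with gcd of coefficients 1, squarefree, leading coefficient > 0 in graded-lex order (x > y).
First, deg p = 2.
Then, from the axis intercepts and sections: it misses every integer gridline on the x-axis.
Finally, assembling these constraints gives the stated polynomial.

2*x^2 - 2*x*y - y^2 - 2*y + 1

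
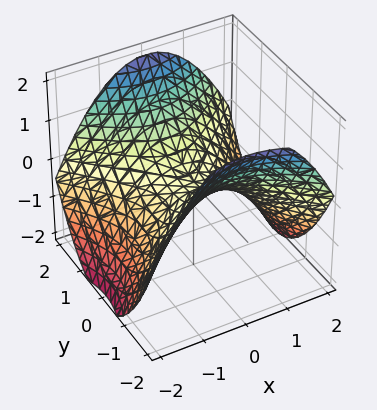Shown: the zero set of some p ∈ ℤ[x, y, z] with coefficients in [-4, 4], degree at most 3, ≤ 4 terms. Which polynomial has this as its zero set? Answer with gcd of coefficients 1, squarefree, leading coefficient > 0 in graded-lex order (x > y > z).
x^2 - y^2 + 2*z

1. The degree is 2 — a saddle surface; a quadric.
2. Symmetries: mirror symmetry y ↦ −y ⇒ only even powers of y; it's symmetric under x → −x, forcing even powers of x.
3. Checking where it meets the axes: one x-axis crossing is at x = 0; it crosses the y-axis at the gridline y = 0; it meets the z-axis at z = 0 (among the integer gridlines).
4. Fitting integer coefficients to these (and the overall shape) gives p.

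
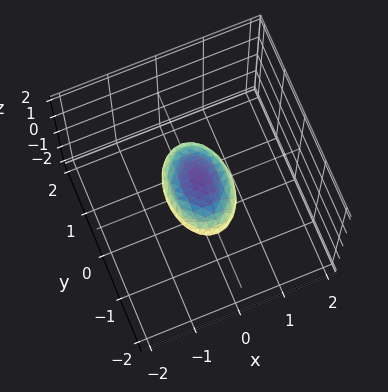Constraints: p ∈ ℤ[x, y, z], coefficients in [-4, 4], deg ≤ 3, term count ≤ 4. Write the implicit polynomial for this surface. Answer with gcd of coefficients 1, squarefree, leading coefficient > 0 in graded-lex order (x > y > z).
First, degree: a closed, bounded, convex surface; a quadric, so deg p = 2.
Then, symmetries: it's symmetric under x → −x, forcing even powers of x; it's symmetric under z → −z, forcing even powers of z; the y ↦ −y reflection is a symmetry, so y appears only in even powers.
Then, checking where it meets the axes: among the integer gridlines, it crosses the y-axis at y ∈ {-1, 1}.
Finally, the integer polynomial consistent with all of this is the stated p.

2*x^2 + y^2 + 2*z^2 - 1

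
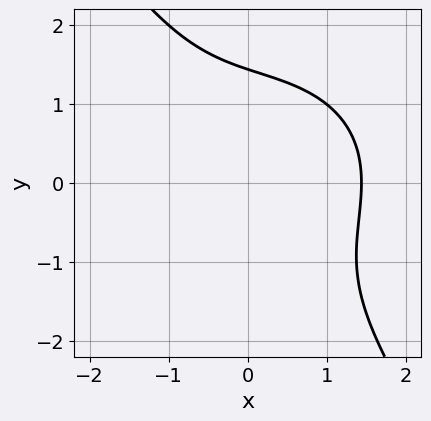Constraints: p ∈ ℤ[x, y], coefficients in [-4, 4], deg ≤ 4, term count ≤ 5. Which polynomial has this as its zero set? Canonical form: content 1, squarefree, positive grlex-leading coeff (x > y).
x^3 + x*y^2 + y^3 - 3

First, degree: the shape is more complex than any degree-2 curve, so deg p = 3.
Finally, putting this together gives p.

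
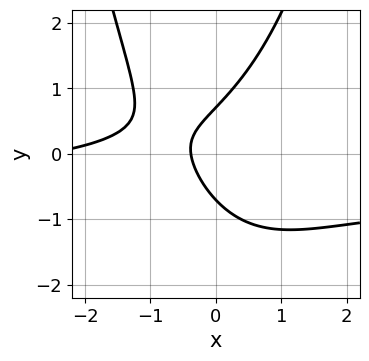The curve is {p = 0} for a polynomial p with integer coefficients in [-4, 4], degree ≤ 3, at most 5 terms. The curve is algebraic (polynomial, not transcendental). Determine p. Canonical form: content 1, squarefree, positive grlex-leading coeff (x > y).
2*x^2*y + x^2 - 2*y^2 + 3*x + 1

deg p = 3.
Putting this together gives p.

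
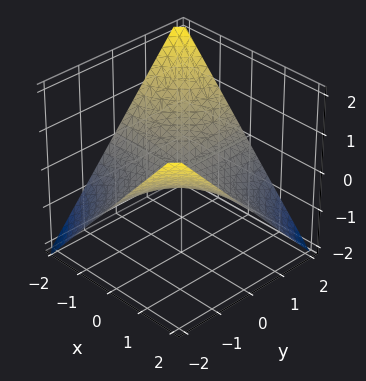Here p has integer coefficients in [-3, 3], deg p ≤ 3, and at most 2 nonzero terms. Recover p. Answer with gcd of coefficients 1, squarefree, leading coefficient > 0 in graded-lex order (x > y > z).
x*y + 2*z

First, degree: a hyperbolic paraboloid; a quadric, so deg p = 2.
Next, against the integer gridlines: the visible x-axis segment lies entirely on the surface; every point of the y-axis in the box is on the surface; it meets the z-axis at z = 0 (among the integer gridlines).
Finally, matching integer coefficients to the picture gives p.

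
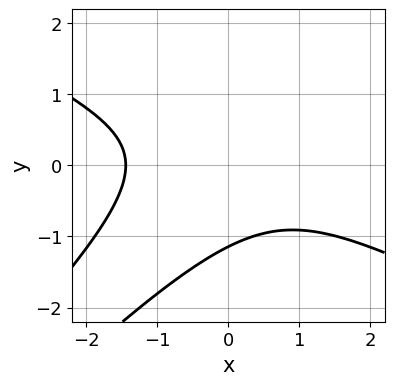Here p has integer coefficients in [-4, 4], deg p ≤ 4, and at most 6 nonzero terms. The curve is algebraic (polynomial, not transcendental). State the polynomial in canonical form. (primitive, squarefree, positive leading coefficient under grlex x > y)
Degree: no degree-2 curve has this shape, so deg p = 3.
The integer polynomial consistent with all of this is the stated p.

x^3 - 3*x*y^2 + 2*y^3 + 3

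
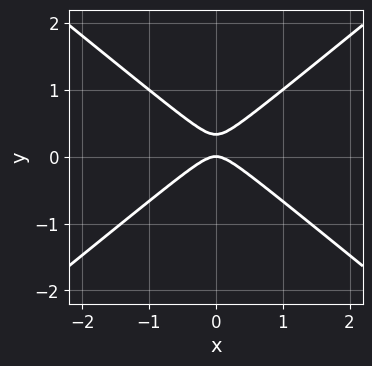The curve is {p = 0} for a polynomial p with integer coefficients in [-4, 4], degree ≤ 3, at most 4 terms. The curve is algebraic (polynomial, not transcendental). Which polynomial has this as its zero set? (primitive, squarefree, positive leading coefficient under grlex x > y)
2*x^2 - 3*y^2 + y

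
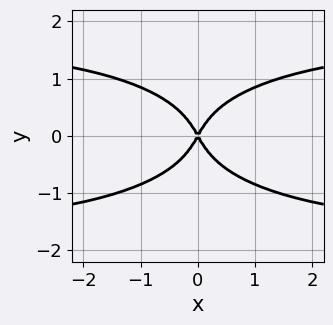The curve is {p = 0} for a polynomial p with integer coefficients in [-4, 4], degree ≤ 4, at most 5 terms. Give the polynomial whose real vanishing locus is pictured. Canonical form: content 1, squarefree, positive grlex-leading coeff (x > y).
x^2*y^2 + 3*y^4 - 3*x^2 + y^2

(a) The degree is 4 — a generic line meets the curve in up to 4 points.
(b) Symmetries: it's symmetric under y → −y, forcing even powers of y; it's symmetric under x → −x, forcing even powers of x.
(c) From the visible intercepts: it crosses the y-axis at the gridline y = 0; it meets the x-axis at x = 0 (among the integer gridlines).
(d) Matching integer coefficients to the picture gives p.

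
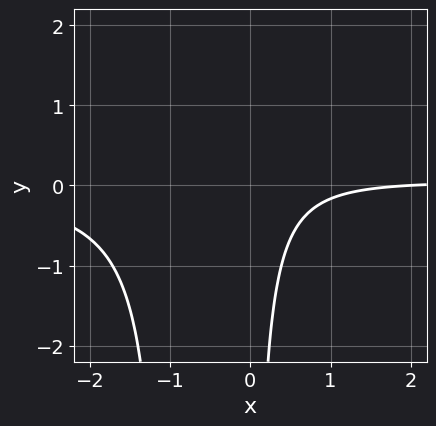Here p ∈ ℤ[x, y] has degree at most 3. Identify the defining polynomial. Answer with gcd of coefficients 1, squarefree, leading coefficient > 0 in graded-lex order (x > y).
3*x^2*y + 3*x*y - x + 2

First, degree: the shape is more complex than any degree-2 curve, so deg p = 3.
Then, from the visible intercepts: the curve avoids every integer y-axis point in the box; it meets the x-axis at x = 2 (among the integer gridlines).
Finally, the integer polynomial consistent with all of this is the stated p.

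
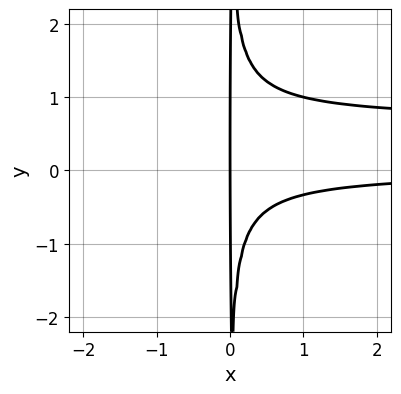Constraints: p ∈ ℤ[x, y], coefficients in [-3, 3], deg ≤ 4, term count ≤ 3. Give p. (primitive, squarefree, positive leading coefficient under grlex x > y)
3*x^2*y^2 - 2*x^2*y - x

1. Degree: no degree-3 curve has this shape, so deg p = 4.
2. From the axis intercepts and sections: every point of the y-axis in the box is on the curve; it crosses the x-axis at the gridline x = 0.
3. The integer polynomial consistent with all of this is the stated p.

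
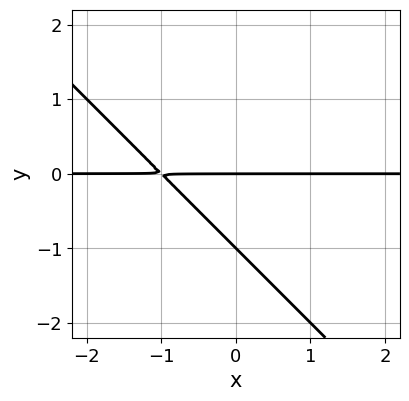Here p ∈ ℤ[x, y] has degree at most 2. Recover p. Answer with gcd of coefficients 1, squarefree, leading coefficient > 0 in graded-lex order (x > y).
x*y + y^2 + y

1. Degree: the shape is more complex than any degree-1 curve, so deg p = 2.
2. From the axis intercepts and sections: the y-axis gridline crossings are at y ∈ {-1, 0}; every point of the x-axis in the box is on the curve.
3. Putting this together gives p.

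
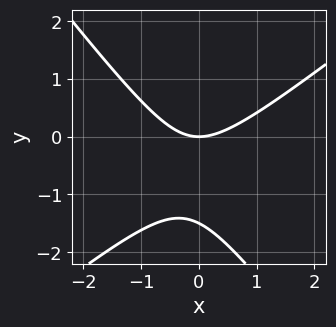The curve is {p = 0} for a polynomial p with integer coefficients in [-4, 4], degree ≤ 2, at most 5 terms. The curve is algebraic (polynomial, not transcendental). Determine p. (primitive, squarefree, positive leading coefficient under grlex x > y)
deg p = 2. A generic line meets the curve in up to 2 points.
From the visible intercepts: it crosses the x-axis at the gridline x = 0; it crosses the y-axis at the gridline y = 0.
Assembling these constraints gives the stated polynomial.

2*x^2 - x*y - 2*y^2 - 3*y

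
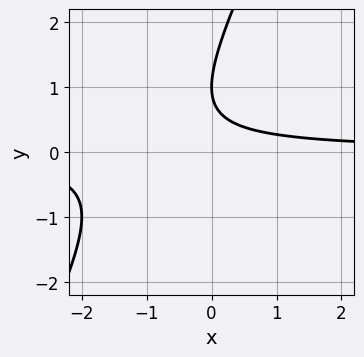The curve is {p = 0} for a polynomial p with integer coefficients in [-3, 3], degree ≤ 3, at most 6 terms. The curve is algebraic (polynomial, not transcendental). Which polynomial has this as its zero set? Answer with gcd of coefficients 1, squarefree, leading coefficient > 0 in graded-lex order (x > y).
1. deg p = 2.
2. Checking where it meets the axes: it meets the y-axis at y = 1 (among the integer gridlines); it misses every integer gridline on the x-axis.
3. Fitting integer coefficients to these (and the overall shape) gives p.

2*x*y - y^2 + 2*y - 1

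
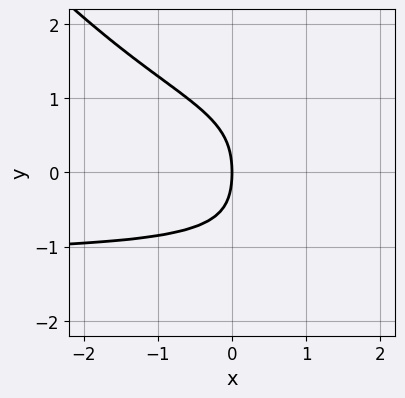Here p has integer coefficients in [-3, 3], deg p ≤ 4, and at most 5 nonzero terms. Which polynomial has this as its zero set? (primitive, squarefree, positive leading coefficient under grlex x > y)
2*x*y^3 + 2*y^4 + y^2 + 3*x

First, degree: the shape is more complex than any degree-3 curve, so deg p = 4.
Next, reading off the gridlines: it crosses the y-axis at the gridline y = 0; it crosses the x-axis at the gridline x = 0.
Finally, the integer polynomial consistent with all of this is the stated p.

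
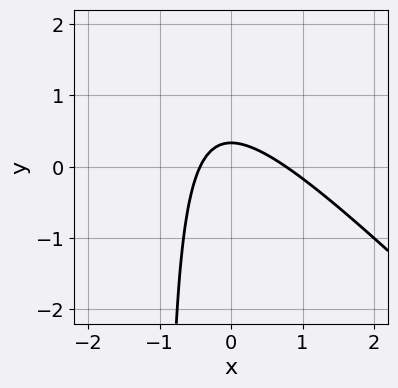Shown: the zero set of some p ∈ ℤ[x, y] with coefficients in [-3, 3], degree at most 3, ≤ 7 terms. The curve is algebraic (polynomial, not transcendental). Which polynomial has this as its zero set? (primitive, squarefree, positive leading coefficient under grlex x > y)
Degree: no degree-1 curve has this shape, so deg p = 2.
Solving for integer coefficients yields p as stated.

3*x^2 + 3*x*y - x + 3*y - 1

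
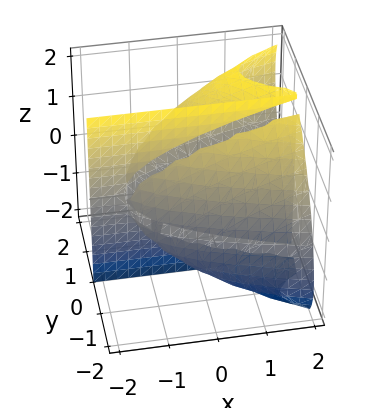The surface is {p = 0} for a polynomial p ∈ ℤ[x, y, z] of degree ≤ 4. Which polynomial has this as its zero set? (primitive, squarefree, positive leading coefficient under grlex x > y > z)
deg p = 3. No degree-2 surface has this shape.
Against the integer gridlines: the visible z-axis segment lies entirely on the surface; among the integer gridlines, it crosses the y-axis at y ∈ {-1, 0, 1}; the visible x-axis segment lies entirely on the surface.
Together with the visible shape, these determine p as stated.

3*y^3 - 3*y^2*z + 2*y*z^2 - 2*x*y - 3*y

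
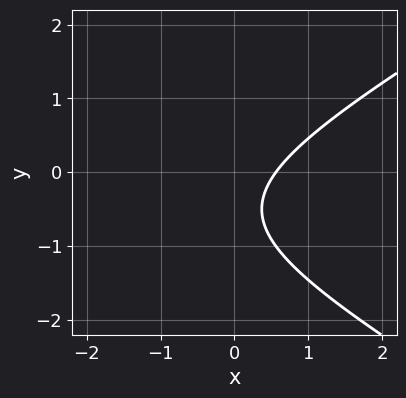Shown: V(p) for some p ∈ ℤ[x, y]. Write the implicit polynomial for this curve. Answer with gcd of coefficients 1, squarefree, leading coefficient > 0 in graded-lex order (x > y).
x^2 - 3*y^2 + 3*x - 3*y - 2

Degree: a generic line meets the curve in up to 2 points, so deg p = 2.
From the axis intercepts and sections: the curve avoids every integer y-axis point in the box.
Putting this together gives p.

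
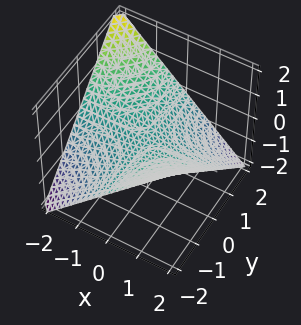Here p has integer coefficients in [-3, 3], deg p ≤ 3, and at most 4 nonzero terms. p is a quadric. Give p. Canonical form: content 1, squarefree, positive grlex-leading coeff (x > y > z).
x*y + 2*z

(a) The degree is 2 — a hyperbolic paraboloid; a quadric.
(b) From the axis intercepts and sections: every point of the y-axis in the box is on the surface; it crosses the z-axis at the gridline z = 0.
(c) Assembling these constraints gives the stated polynomial.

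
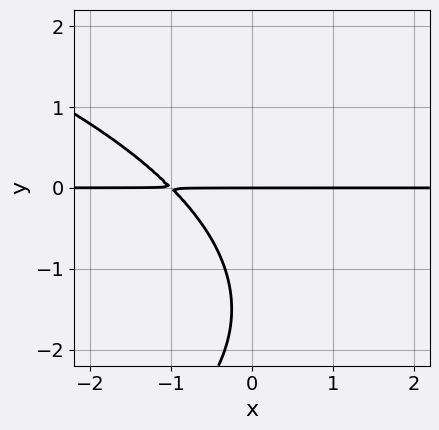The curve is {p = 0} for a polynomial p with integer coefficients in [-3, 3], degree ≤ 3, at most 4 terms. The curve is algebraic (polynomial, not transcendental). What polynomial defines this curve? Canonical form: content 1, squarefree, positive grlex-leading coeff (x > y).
1. The degree is 3 — the shape is more complex than any degree-2 curve.
2. Reading off the gridlines: every point of the x-axis in the box is on the curve; it crosses the y-axis at the gridline y = 0.
3. Solving for integer coefficients yields p as stated.

y^3 + 3*x*y + 3*y^2 + 3*y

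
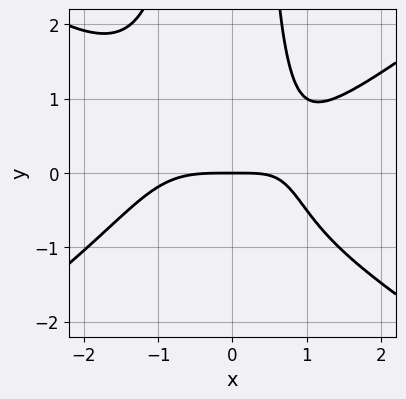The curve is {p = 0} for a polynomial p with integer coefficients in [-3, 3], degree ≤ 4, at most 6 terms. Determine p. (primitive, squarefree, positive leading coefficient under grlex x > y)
x^4 - 2*x^2*y^2 - 2*x*y + 3*y

First, deg p = 4. No degree-3 curve has this shape.
Next, reading off the gridlines: it crosses the y-axis at the gridline y = 0; it meets the x-axis at x = 0 (among the integer gridlines).
Finally, putting this together gives p.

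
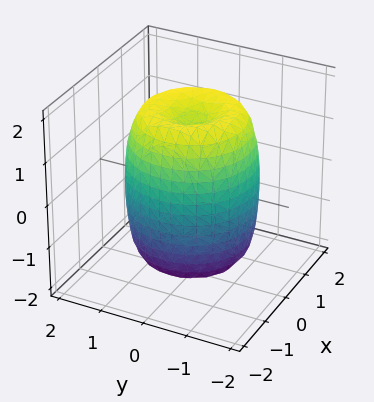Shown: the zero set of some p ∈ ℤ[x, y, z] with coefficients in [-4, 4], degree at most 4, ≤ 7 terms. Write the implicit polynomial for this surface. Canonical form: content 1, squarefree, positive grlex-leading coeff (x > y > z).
2*x^4 + 4*x^2*y^2 + 2*y^4 - 3*x^2 - 3*y^2 + z^2 - 2

First, the degree is 4 — the shape is more complex than any degree-3 surface.
Then, symmetry: the surface is invariant under rotation about z: p = q(x² + y², z).
Then, against the integer gridlines: a circular section at z = 1 has radius between 1 and 2.
Finally, matching integer coefficients to the picture gives p.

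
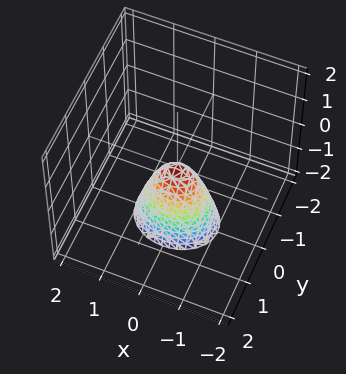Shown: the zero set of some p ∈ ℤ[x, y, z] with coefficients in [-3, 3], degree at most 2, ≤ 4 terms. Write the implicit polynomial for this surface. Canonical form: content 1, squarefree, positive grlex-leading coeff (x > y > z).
2*x^2 + 3*y^2 + z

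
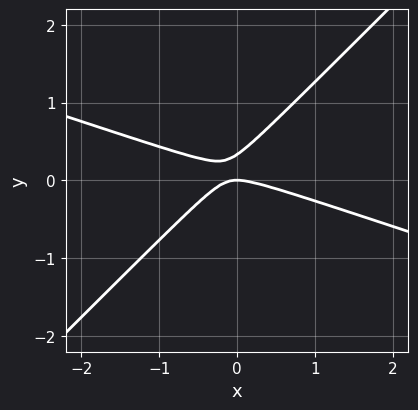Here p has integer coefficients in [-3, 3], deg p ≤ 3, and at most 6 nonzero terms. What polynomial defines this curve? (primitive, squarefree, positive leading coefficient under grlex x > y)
The degree is 2 — the shape is more complex than any degree-1 curve.
From the visible intercepts: it crosses the x-axis at the gridline x = 0; it meets the y-axis at y = 0 (among the integer gridlines).
Matching integer coefficients to the picture gives p.

x^2 + 2*x*y - 3*y^2 + y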